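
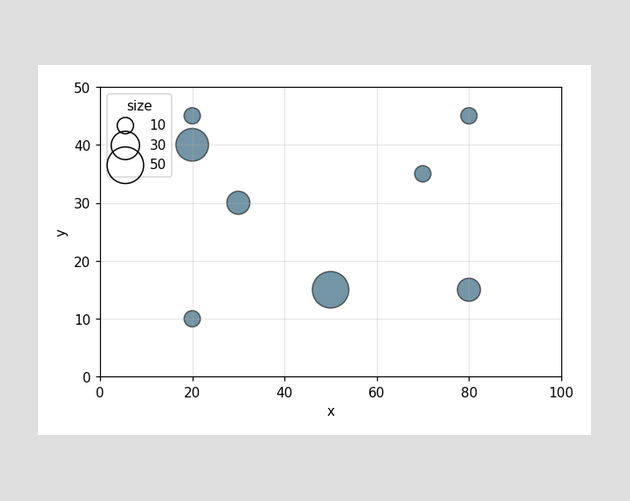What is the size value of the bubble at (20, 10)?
Matching the bubble at (20, 10) against the size legend gives 10.

10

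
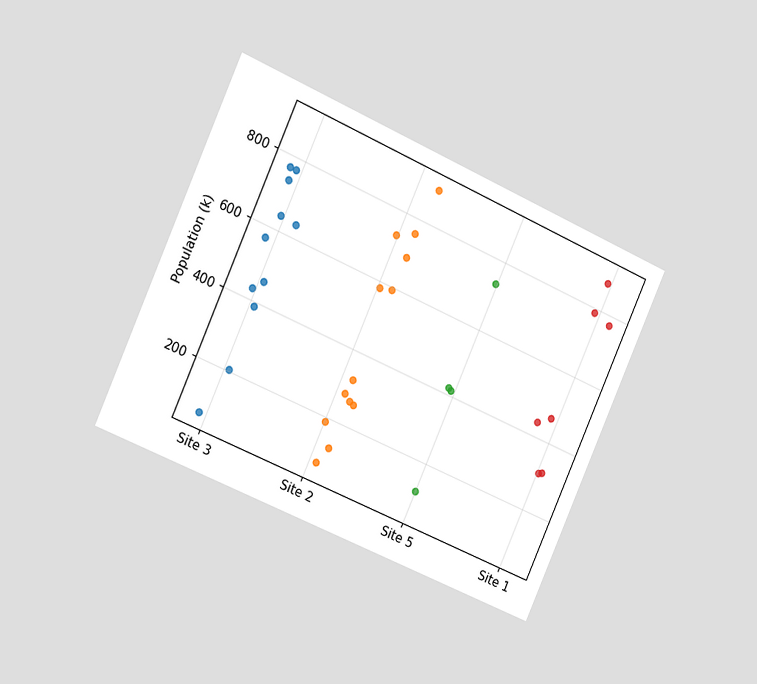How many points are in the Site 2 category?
The chart is tilted about 24° clockwise and viewed slightly from the left. Counting the markers in the Site 2 column gives 13.

13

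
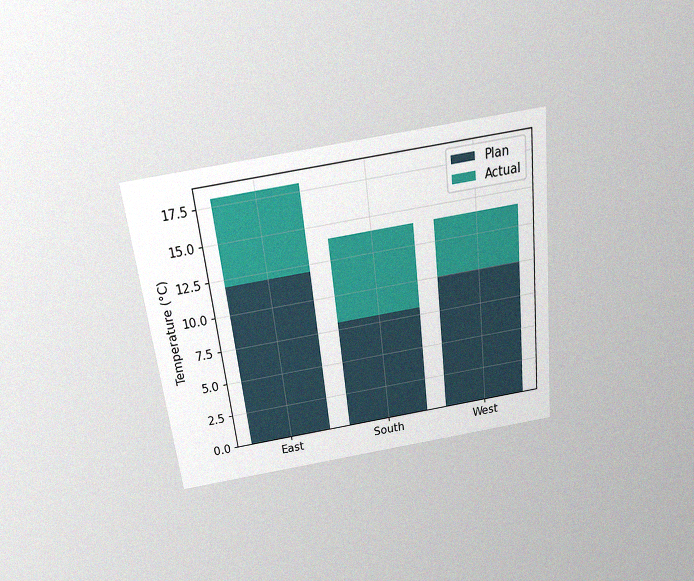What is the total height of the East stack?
18°C

The chart is tilted about 7° counter-clockwise and viewed slightly from above, with some photo noise. The East stack's top reaches 18°C on the y-axis.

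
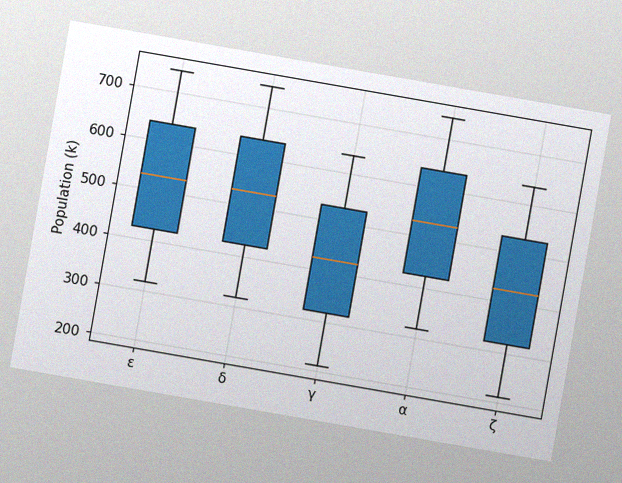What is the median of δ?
The chart is tilted about 10° clockwise, with some photo noise. The median line in the δ box sits at 530k.

530k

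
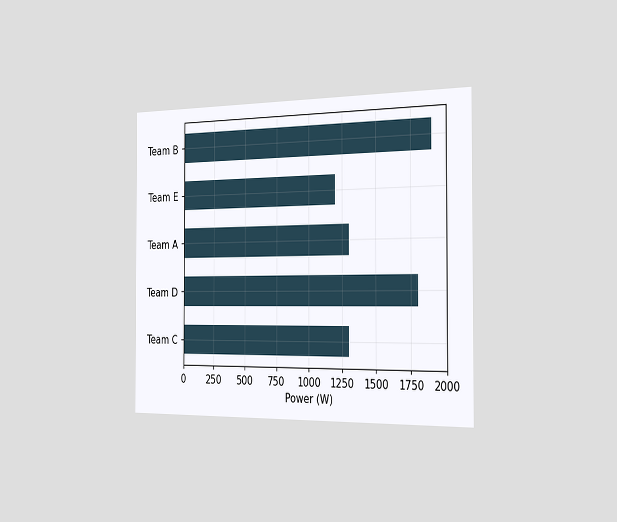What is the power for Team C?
The chart is viewed slightly from the right. Reading along the chart's x-axis, the Team C bar reaches 1300W.

1300W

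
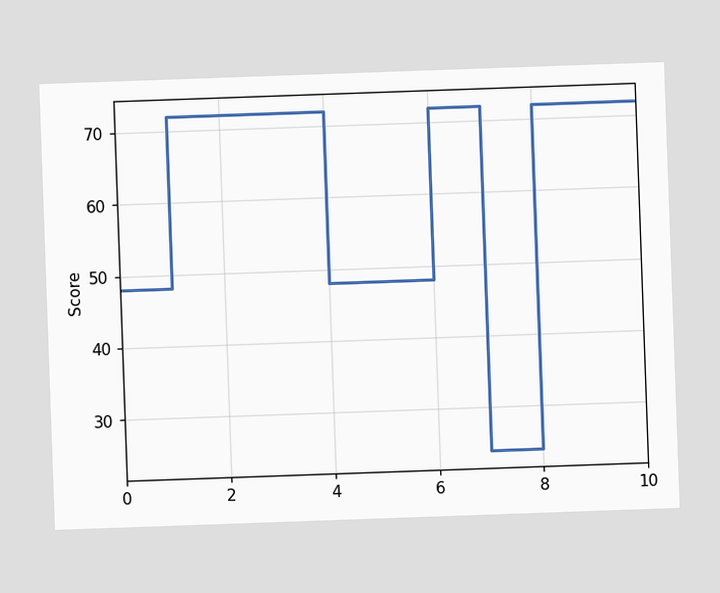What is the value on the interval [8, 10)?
The chart is tilted about 2° counter-clockwise. On [8, 10) the step sits at 72.

72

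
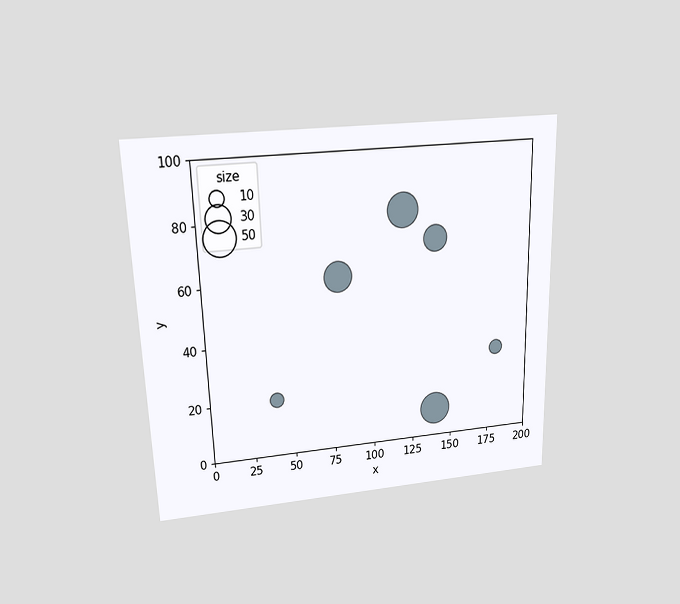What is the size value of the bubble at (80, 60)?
The chart is viewed slightly from above. Matching the bubble at (80, 60) against the size legend gives 40.

40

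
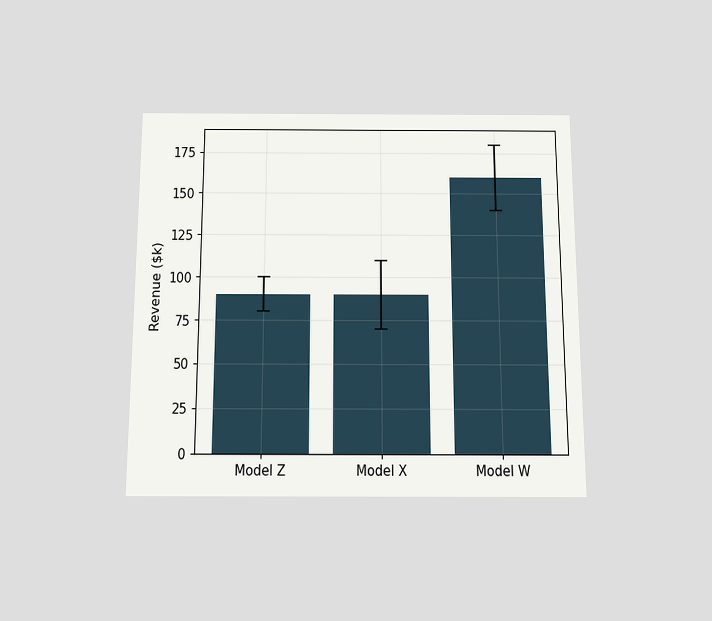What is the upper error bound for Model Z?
The chart is viewed slightly from below. The Model Z bar's upper whisker reaches $100k.

$100k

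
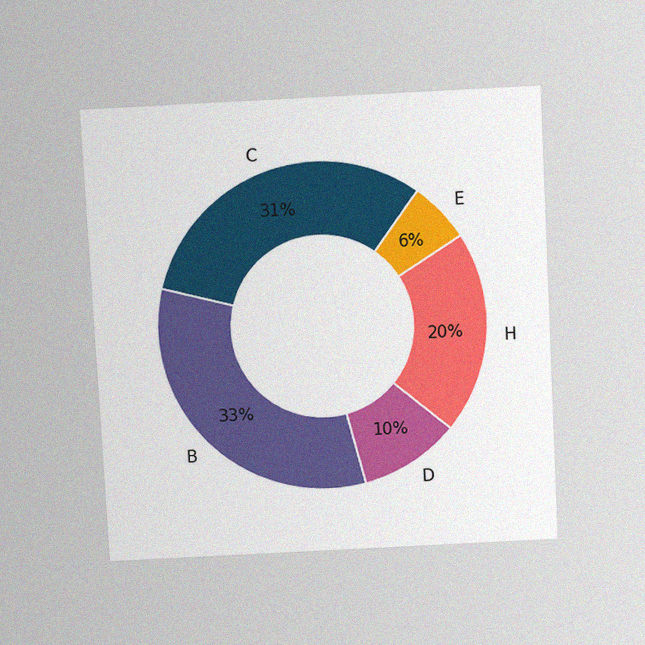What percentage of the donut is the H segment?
The chart is tilted about 3° counter-clockwise and viewed slightly from above, with some photo noise. The H segment takes up 20% of the ring.

20%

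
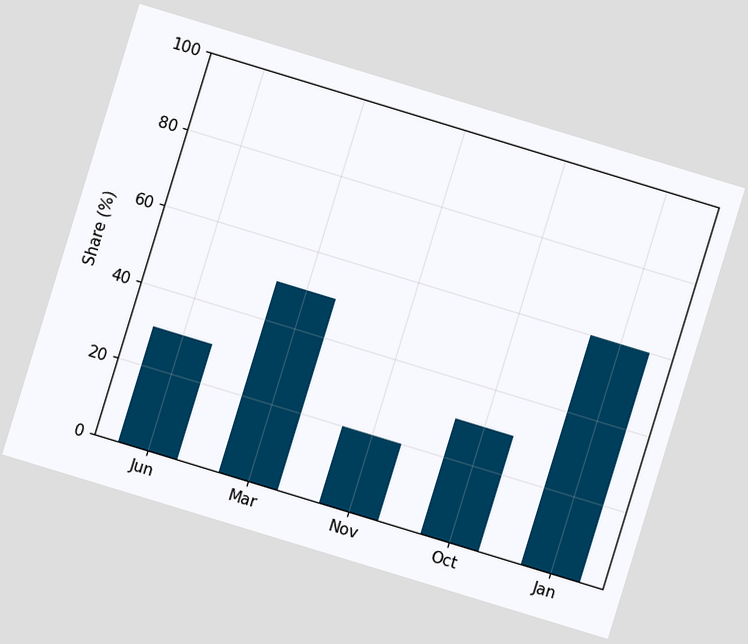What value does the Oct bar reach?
30%

The chart is tilted about 17° clockwise. Reading along the chart's y-axis, the Oct bar reaches 30%.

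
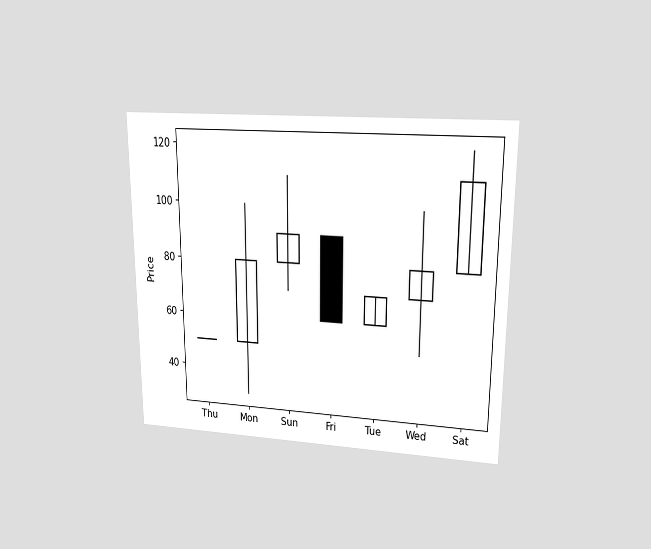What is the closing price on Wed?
The chart is viewed at a slight angle. The Wed candle closes at 80.

80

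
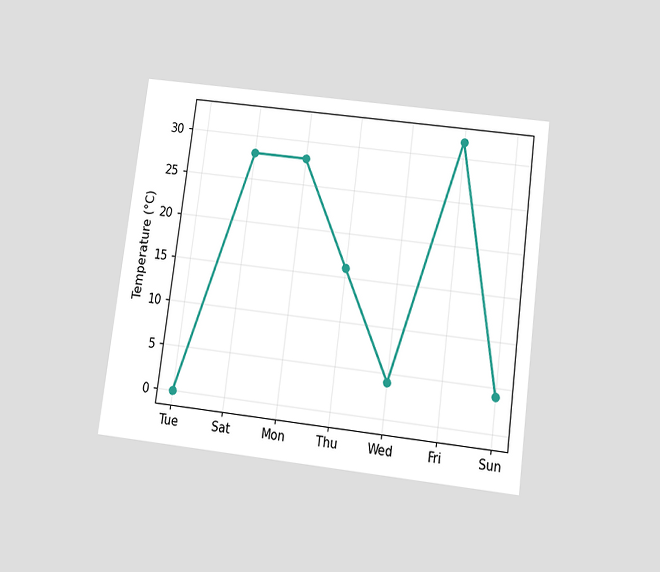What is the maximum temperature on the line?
The chart is tilted about 7° clockwise and viewed slightly from below. The highest point is at Fri, and reading across to the y-axis gives 32°C.

32°C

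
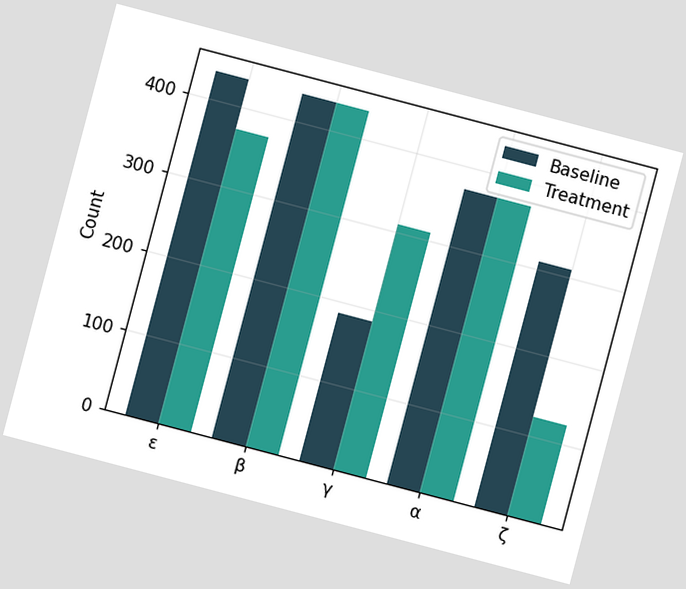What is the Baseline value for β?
434

The chart is tilted about 15° clockwise. The Baseline bar at β reaches 434 on the y-axis.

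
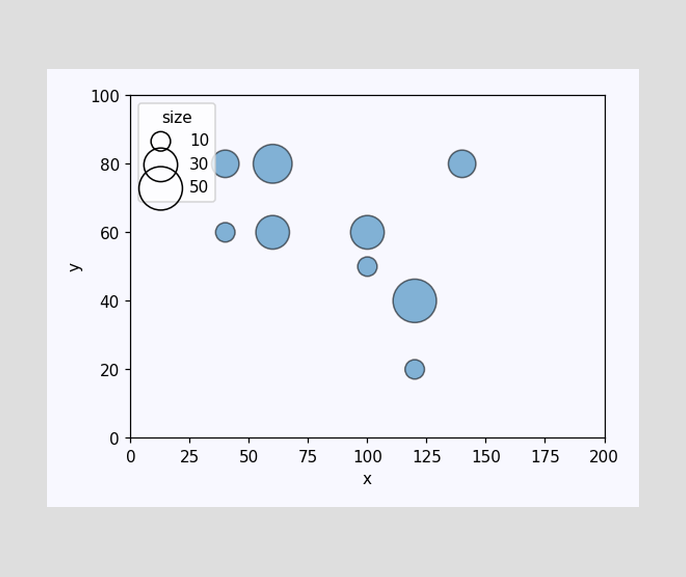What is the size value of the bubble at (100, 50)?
10

Matching the bubble at (100, 50) against the size legend gives 10.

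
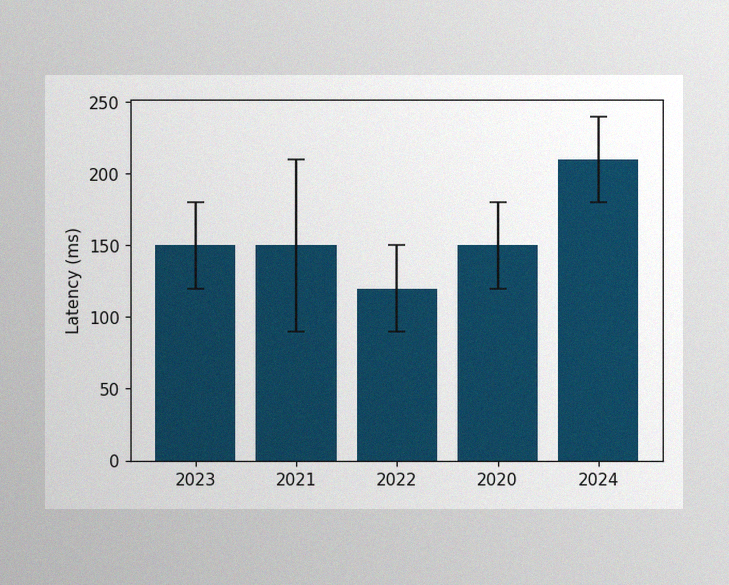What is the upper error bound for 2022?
The image has some photo noise and uneven lighting. The 2022 bar's upper whisker reaches 150ms.

150ms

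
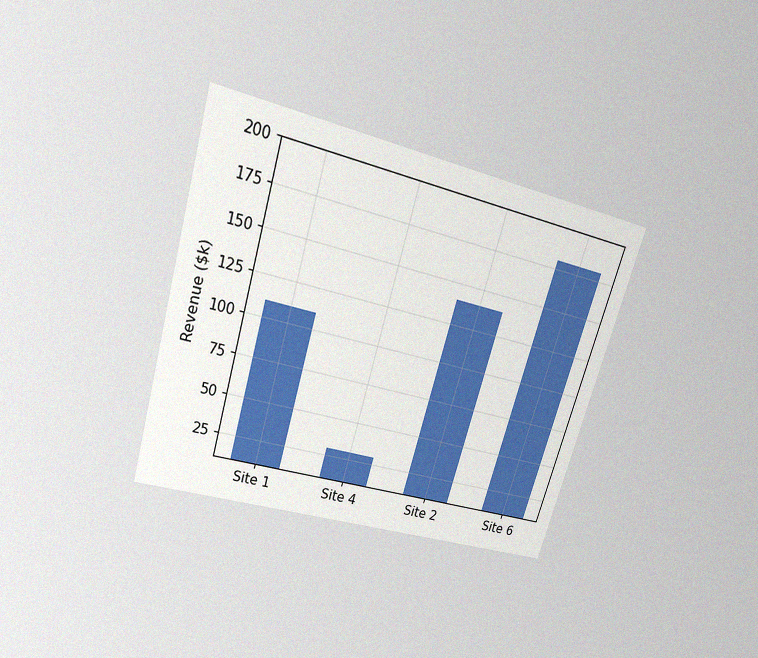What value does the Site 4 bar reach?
The chart is tilted about 17° clockwise and viewed slightly from above, with some photo noise. Reading along the chart's y-axis, the Site 4 bar reaches $30k.

$30k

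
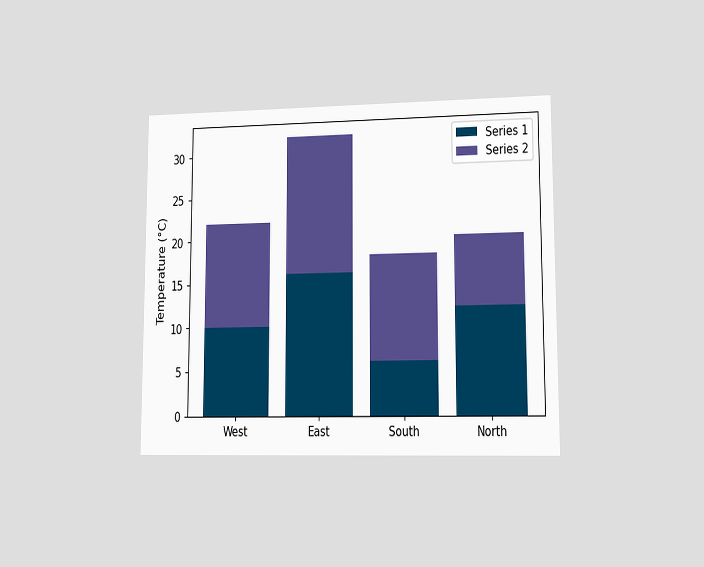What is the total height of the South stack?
18°C

The chart is viewed at a slight angle. The South stack's top reaches 18°C on the y-axis.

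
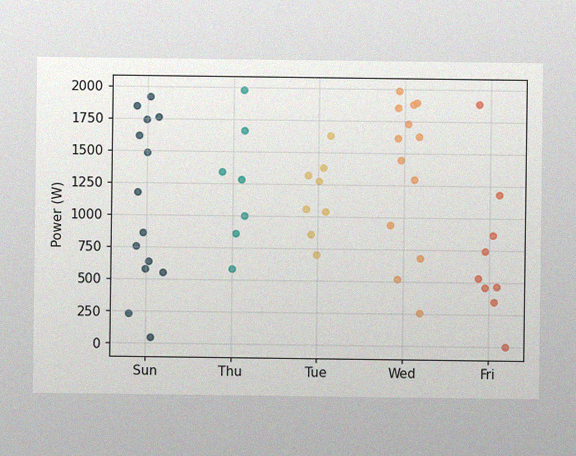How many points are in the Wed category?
The image has some photo noise and uneven lighting. Counting the markers in the Wed column gives 13.

13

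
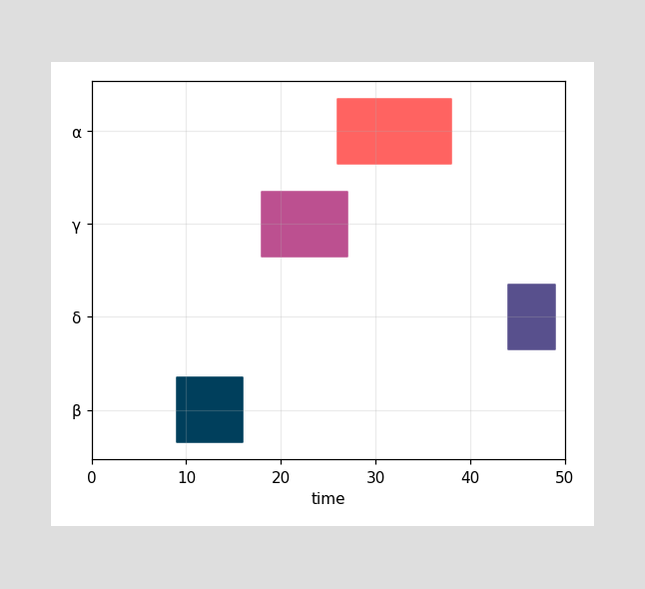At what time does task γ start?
The γ bar begins at t=18.

18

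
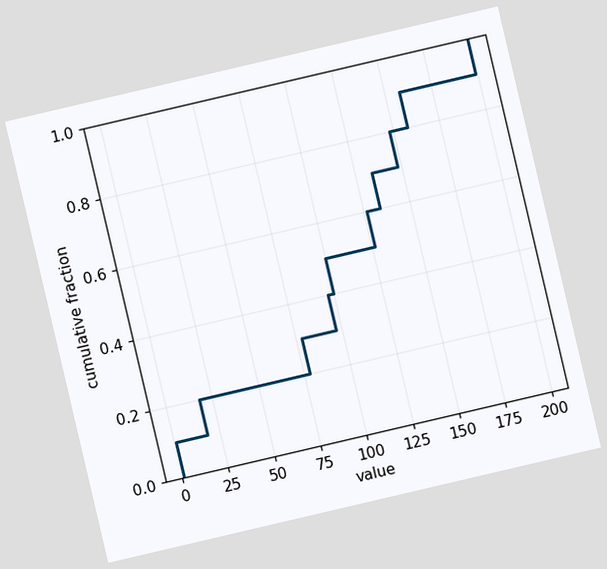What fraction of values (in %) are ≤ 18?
20%

The chart is tilted about 13° counter-clockwise. At x=18 the ECDF step is at 20%.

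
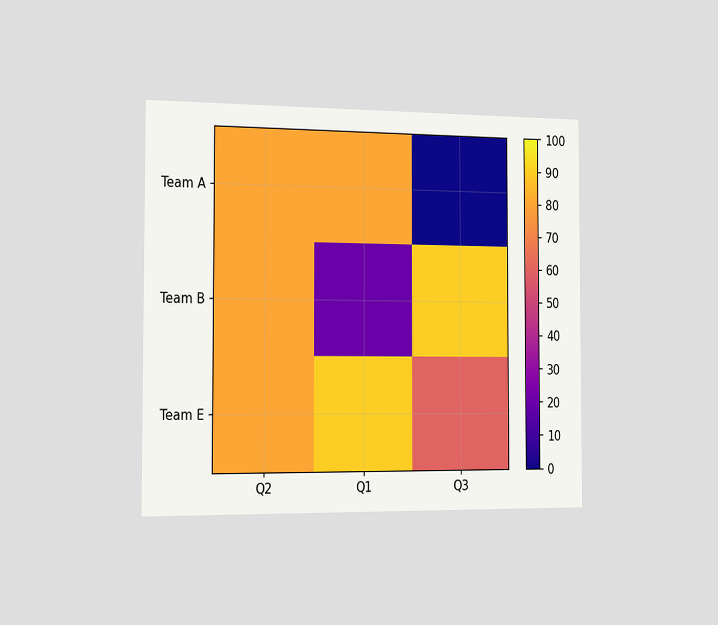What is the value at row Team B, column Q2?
The chart is viewed slightly from the left. Matching cell (Team B, Q2) against the colorbar gives 80.

80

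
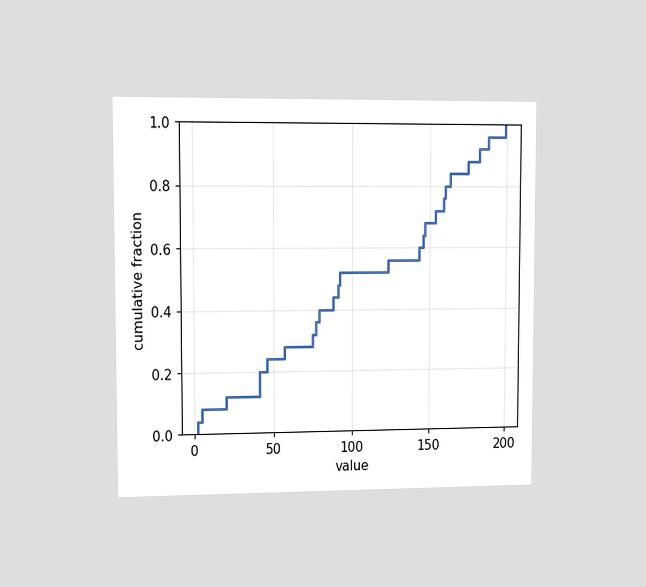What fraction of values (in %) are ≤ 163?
The chart is viewed slightly from the left. At x=163 the ECDF step is at 84%.

84%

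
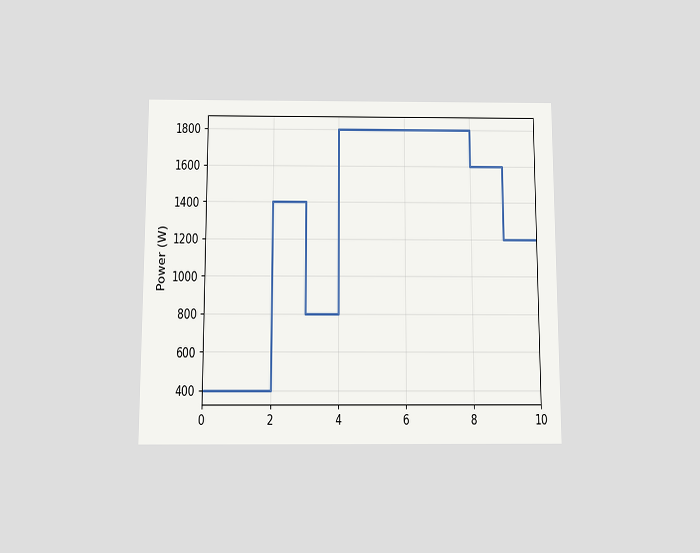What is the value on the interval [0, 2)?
The chart is viewed slightly from below. On [0, 2) the step sits at 400W.

400W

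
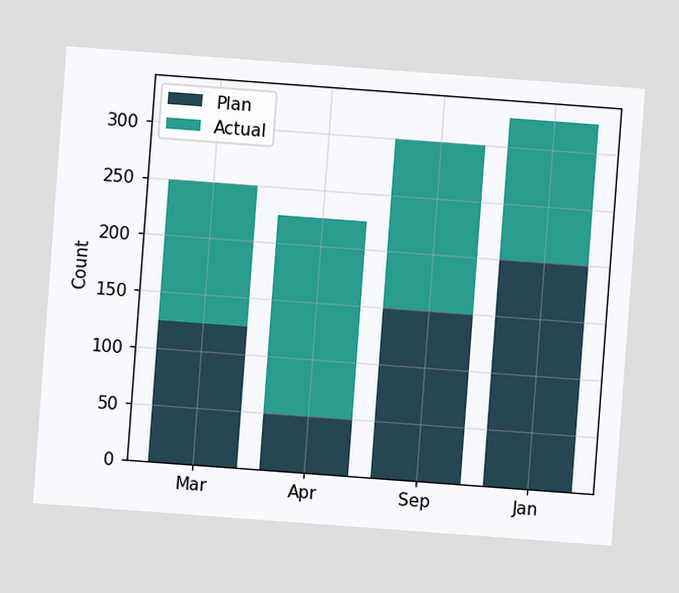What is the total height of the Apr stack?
The chart is tilted about 4° clockwise. The Apr stack's top reaches 225 on the y-axis.

225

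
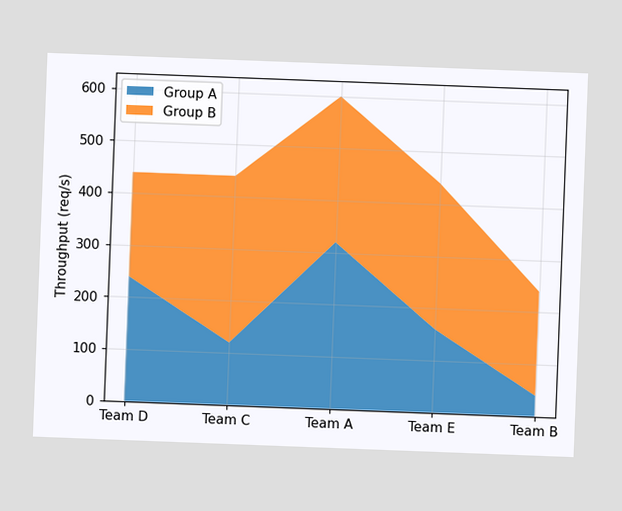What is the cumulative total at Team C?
The chart is tilted about 2° clockwise. The stacked total at Team C reaches 440req/s.

440req/s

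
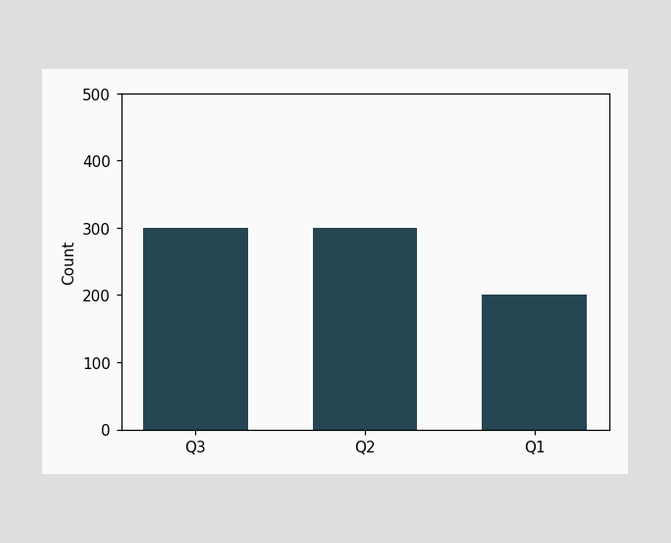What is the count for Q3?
Reading along the chart's y-axis, the Q3 bar reaches 300.

300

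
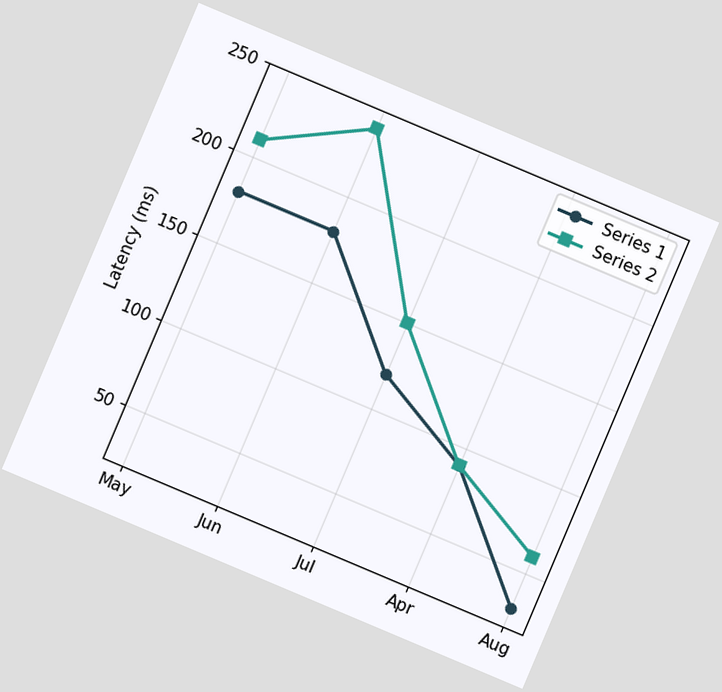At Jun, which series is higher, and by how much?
Series 2, by 60ms

The chart is tilted about 23° clockwise. At Jun, Series 2 sits above the other line by 60ms.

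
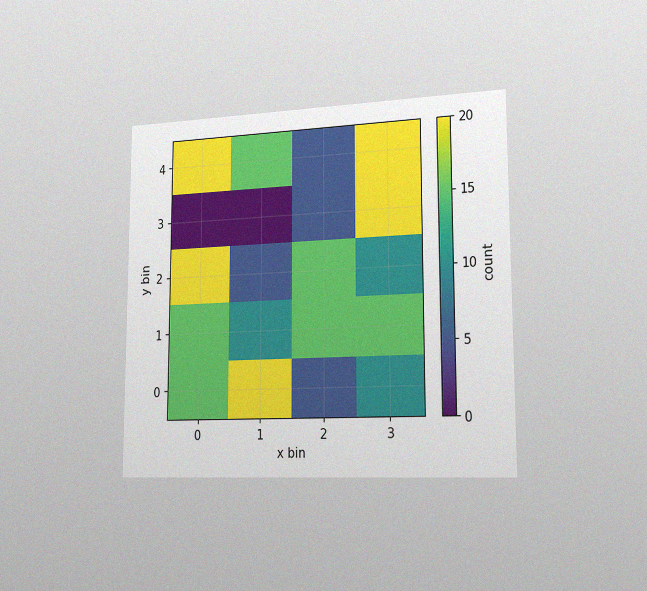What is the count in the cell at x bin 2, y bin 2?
The chart is viewed slightly from the right, with some photo noise. Matching the cell (2, 2) against the colorbar gives 15.

15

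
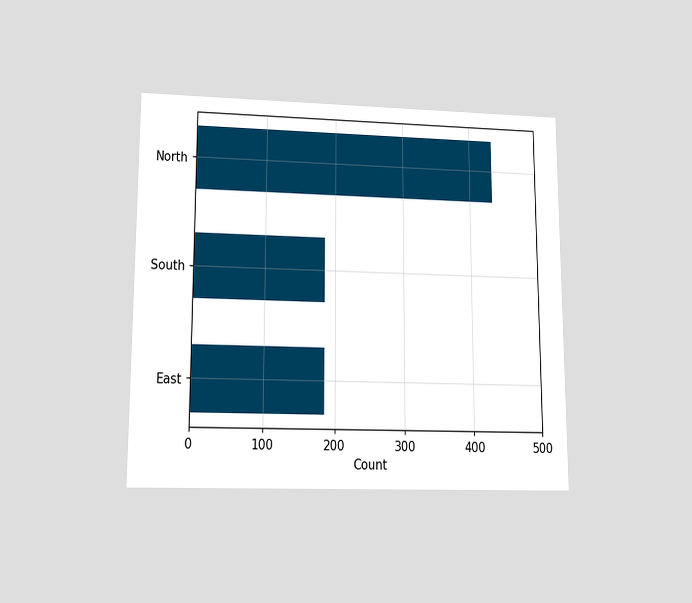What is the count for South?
186

The chart is viewed at a slight angle. Reading along the chart's x-axis, the South bar reaches 186.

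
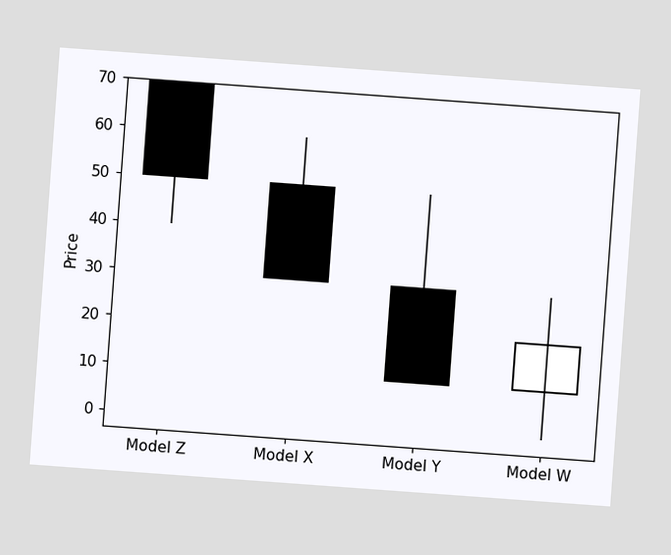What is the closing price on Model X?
30

The chart is tilted about 4° clockwise. The Model X candle closes at 30.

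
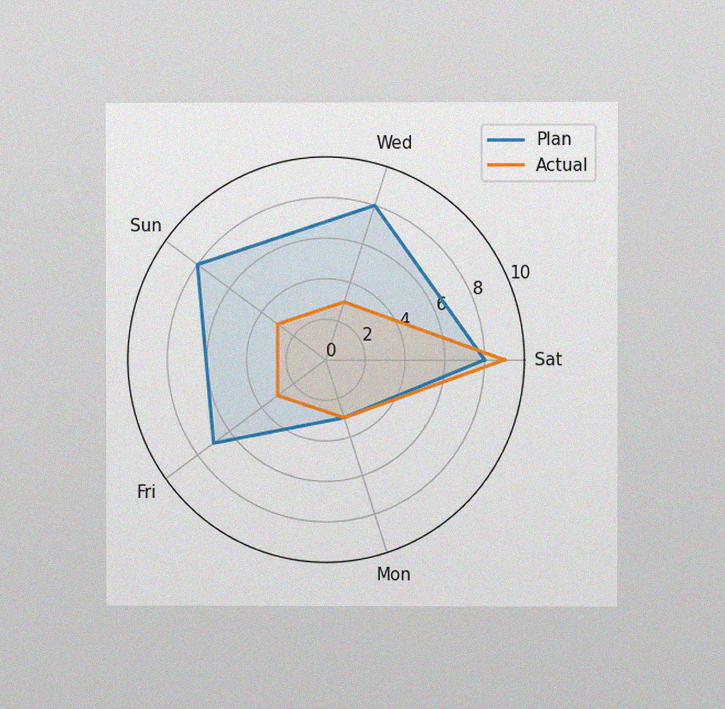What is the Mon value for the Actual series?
The chart is viewed at a slight angle, with some photo noise. On the Mon axis, Actual reaches 3.

3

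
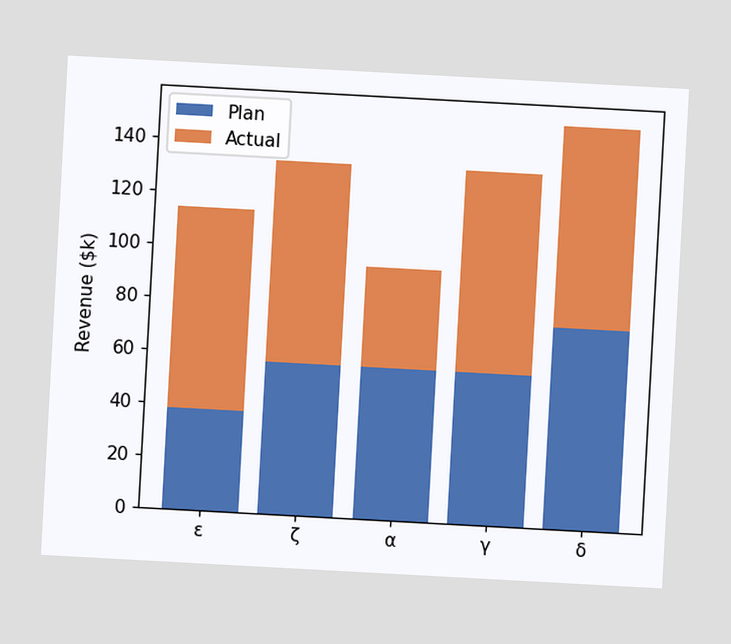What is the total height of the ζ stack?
$133k

The chart is tilted about 3° clockwise. The ζ stack's top reaches $133k on the y-axis.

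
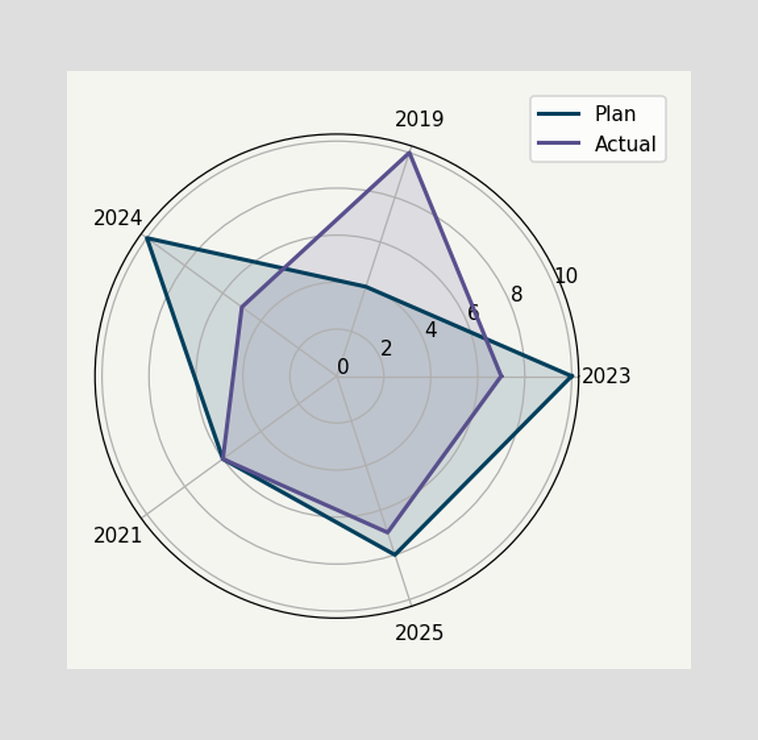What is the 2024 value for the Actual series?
5

On the 2024 axis, Actual reaches 5.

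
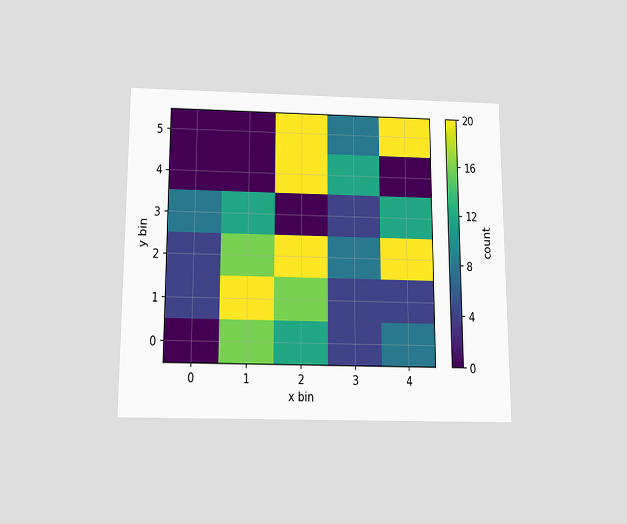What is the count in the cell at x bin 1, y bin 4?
The chart is viewed slightly from below. Matching the cell (1, 4) against the colorbar gives 0.

0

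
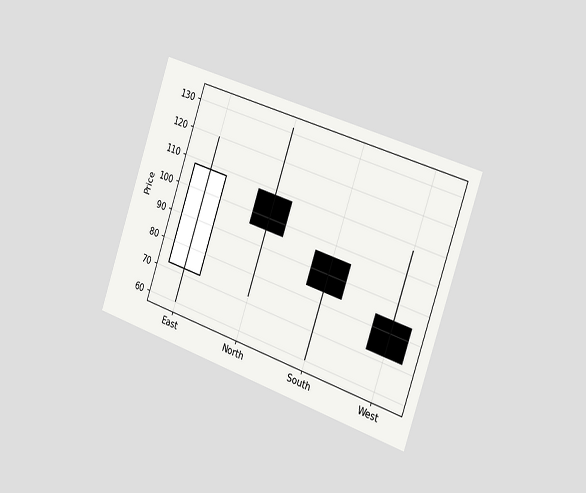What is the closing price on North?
The chart is tilted about 19° clockwise and viewed slightly from the right. The North candle closes at 96.

96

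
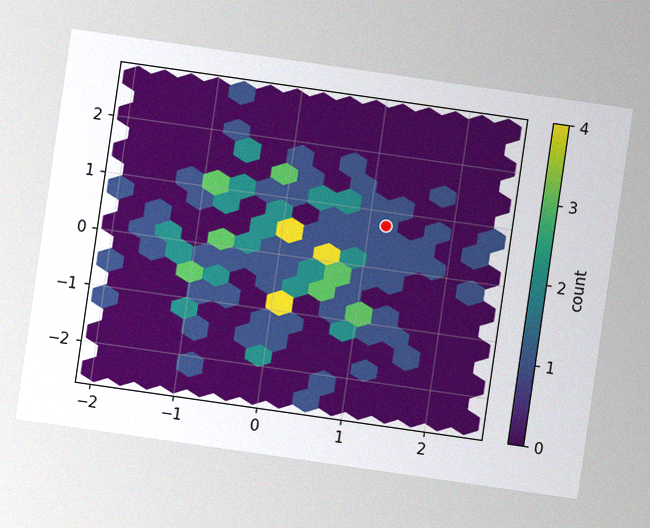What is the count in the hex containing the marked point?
The chart is tilted about 8° clockwise, with some photo noise. The marked hex reads 1 on the colorbar.

1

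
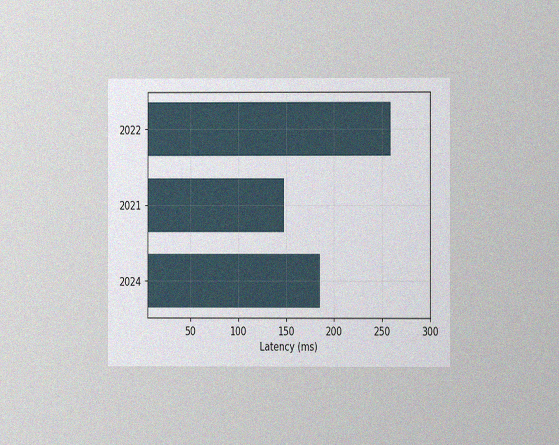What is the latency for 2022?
259ms

The chart is viewed at a slight angle, with some photo noise. Reading along the chart's x-axis, the 2022 bar reaches 259ms.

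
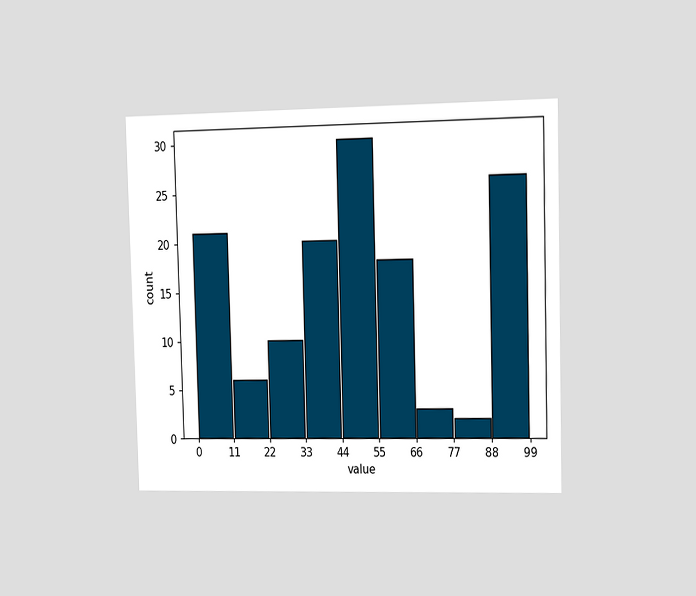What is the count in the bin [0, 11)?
21

The chart is viewed slightly from the right. The [0, 11) bin has height 21.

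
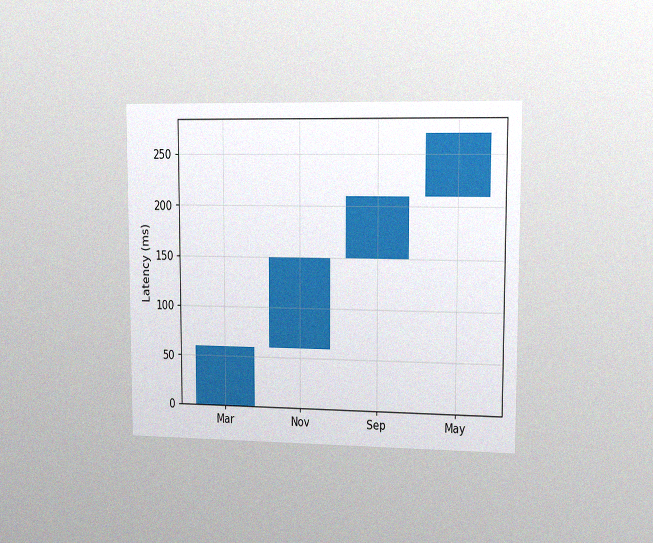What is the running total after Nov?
150ms

The chart is viewed slightly from the right, with some photo noise. After Nov the running total reaches 150ms.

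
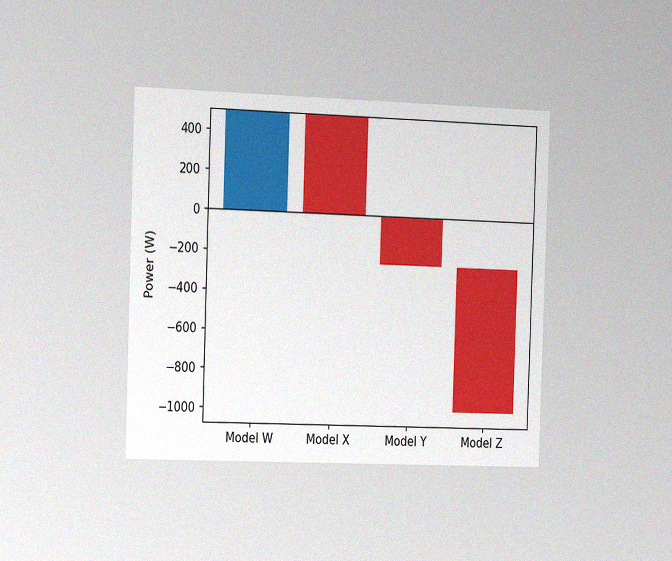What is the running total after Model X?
The chart is viewed at a slight angle, with some photo noise. After Model X the running total reaches 0W.

0W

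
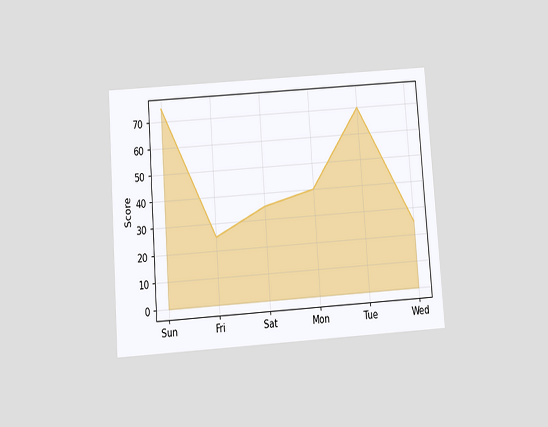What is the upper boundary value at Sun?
The chart is tilted about 4° counter-clockwise and viewed slightly from below. At Sun the upper boundary is at 75.

75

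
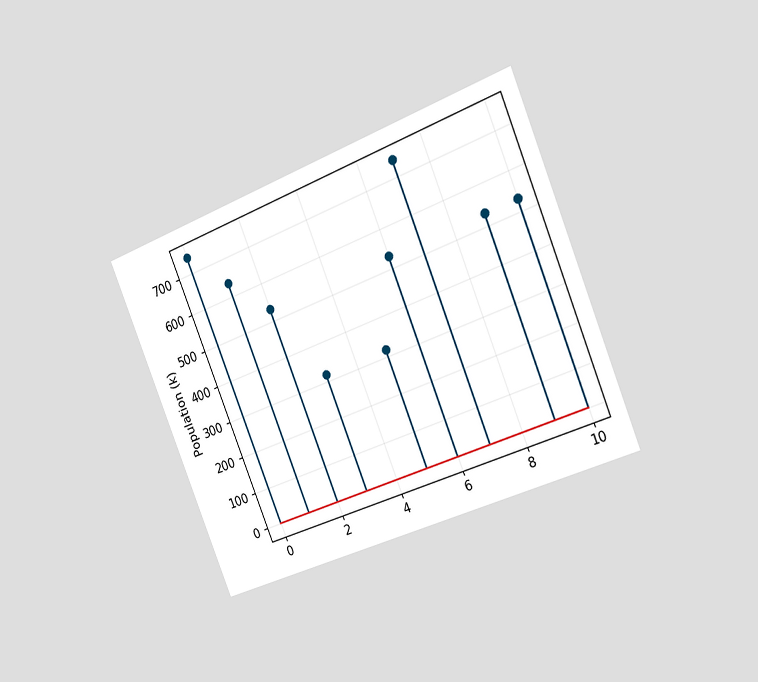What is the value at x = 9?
The chart is tilted about 22° counter-clockwise and viewed slightly from the right. The stem at x=9 reaches 530k.

530k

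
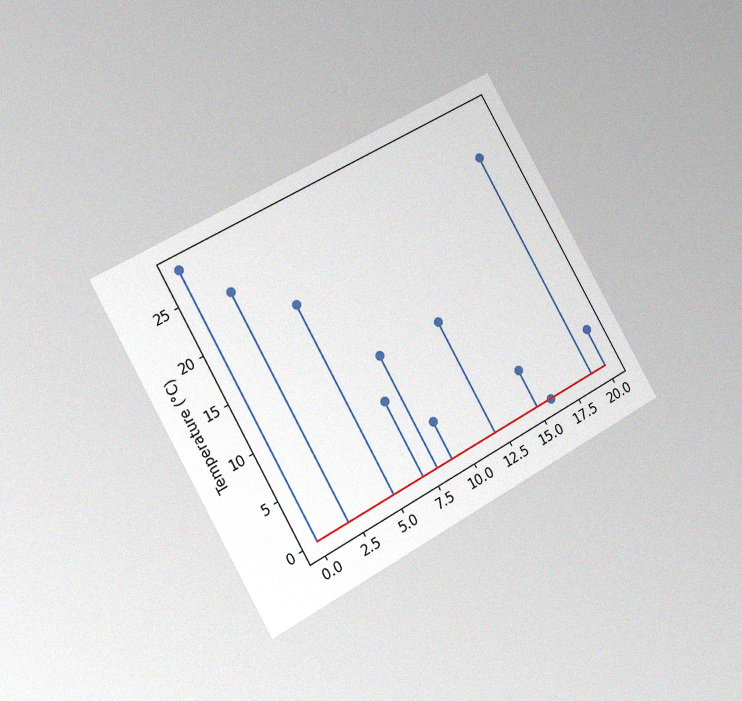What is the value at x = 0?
The chart is tilted about 29° counter-clockwise and viewed slightly from the left, with some photo noise. The stem at x=0 reaches 28°C.

28°C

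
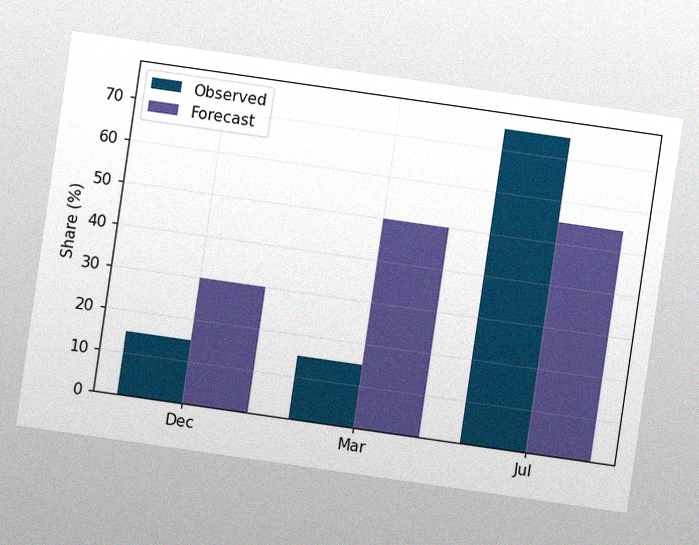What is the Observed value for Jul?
The chart is tilted about 8° clockwise, with some photo noise. The Observed bar at Jul reaches 75% on the y-axis.

75%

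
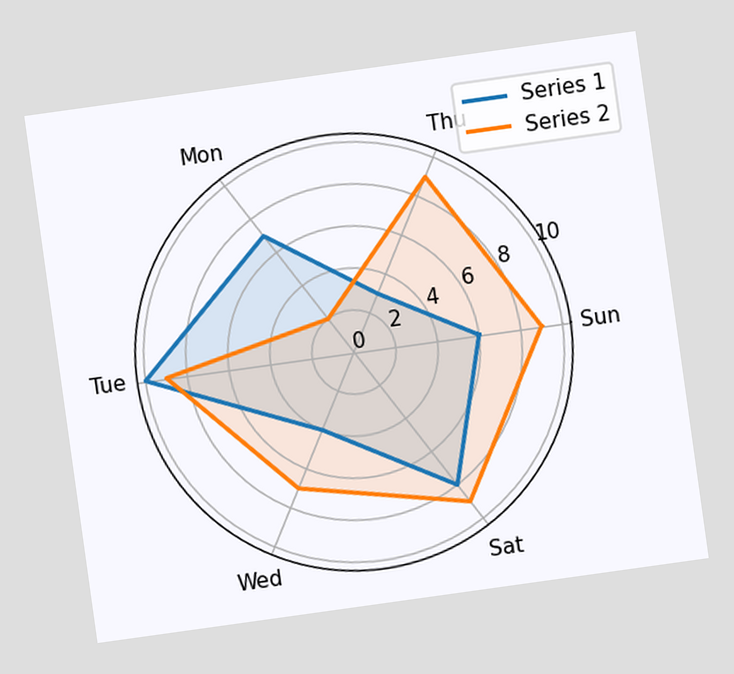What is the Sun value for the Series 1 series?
The chart is tilted about 8° counter-clockwise. On the Sun axis, Series 1 reaches 6.

6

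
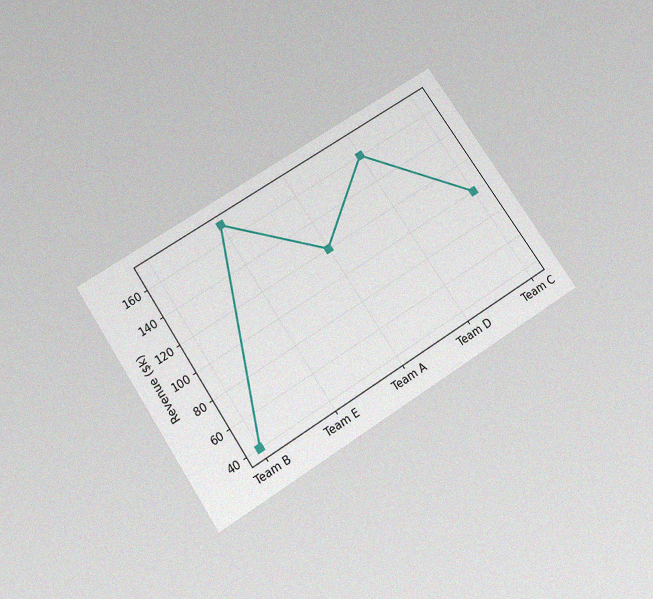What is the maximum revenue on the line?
The chart is tilted about 33° counter-clockwise and viewed slightly from below, with some photo noise. The highest point is at Team E, and reading across to the y-axis gives $170k.

$170k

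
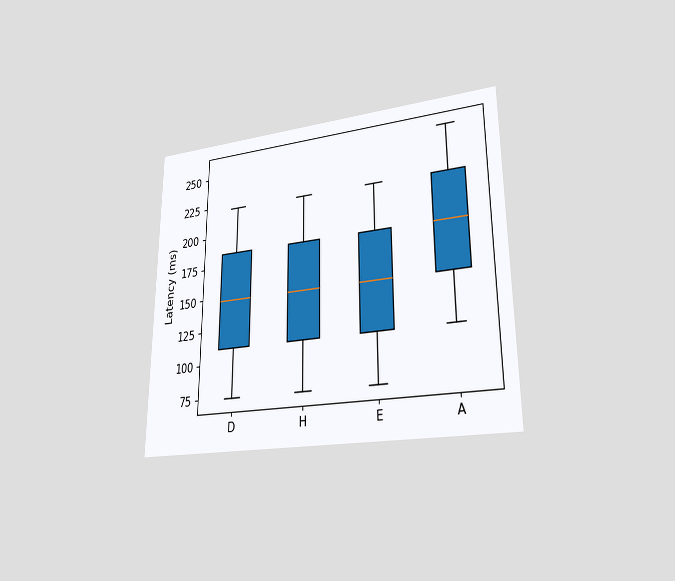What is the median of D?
The chart is viewed at a slight angle. The median line in the D box sits at 148ms.

148ms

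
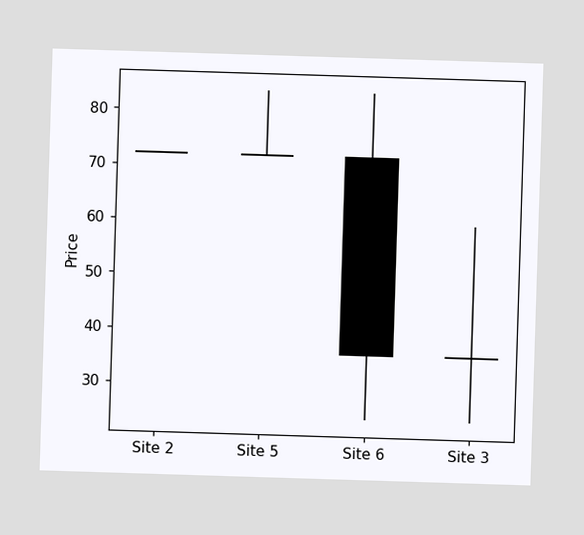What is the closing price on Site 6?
36

The Site 6 candle closes at 36.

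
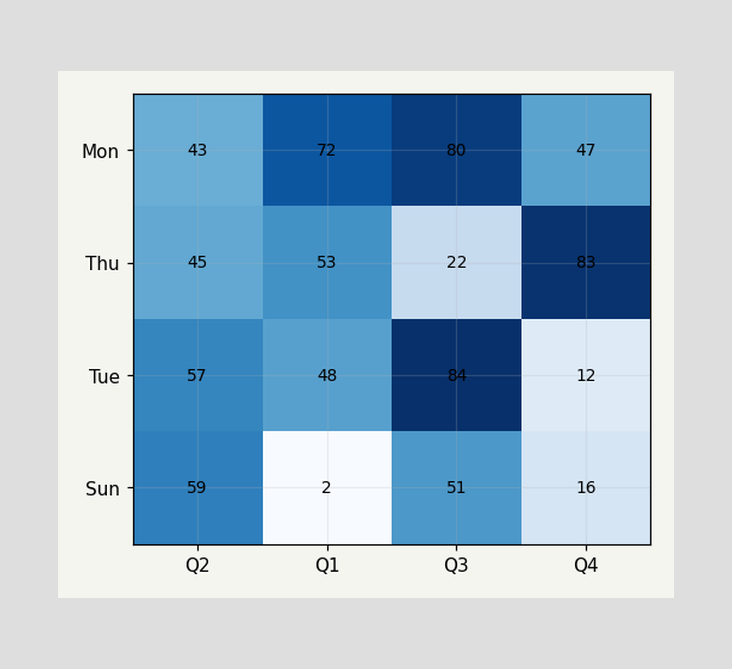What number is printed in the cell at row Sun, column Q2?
The (Sun, Q2) cell reads 59.

59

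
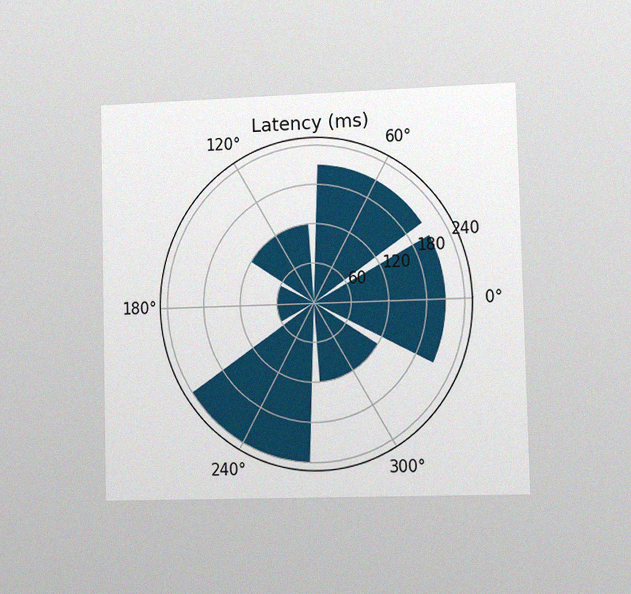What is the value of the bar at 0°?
The chart is viewed slightly from the right, with some photo noise. The bar at 0° reaches 210ms on the radial axis.

210ms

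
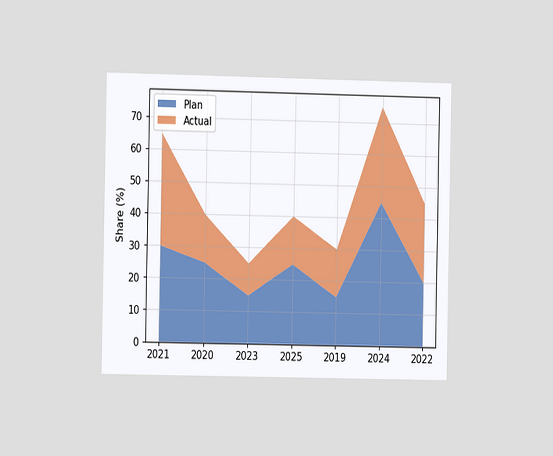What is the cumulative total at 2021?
65%

The chart is viewed slightly from the left. The stacked total at 2021 reaches 65%.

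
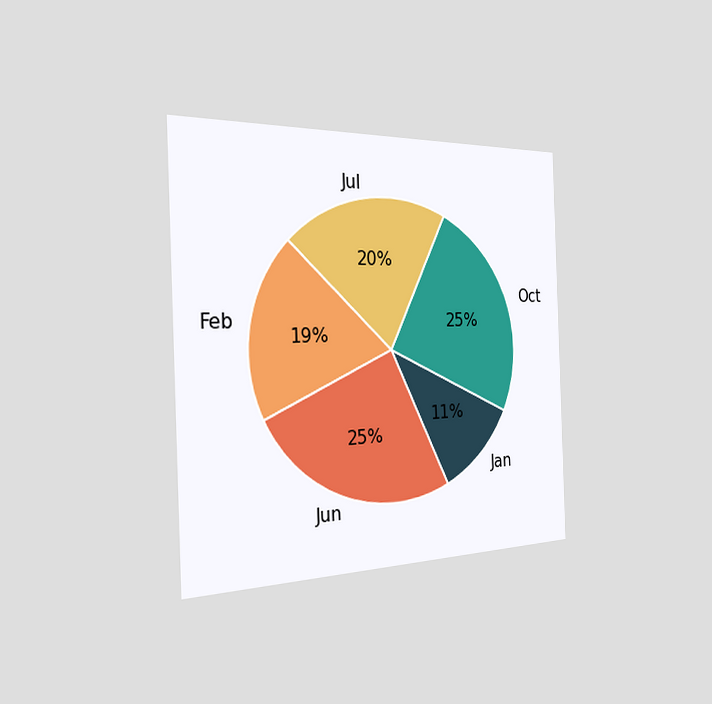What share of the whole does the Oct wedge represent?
The chart is tilted about 2° counter-clockwise and viewed slightly from the left. The Oct slice takes up 25% of the pie.

25%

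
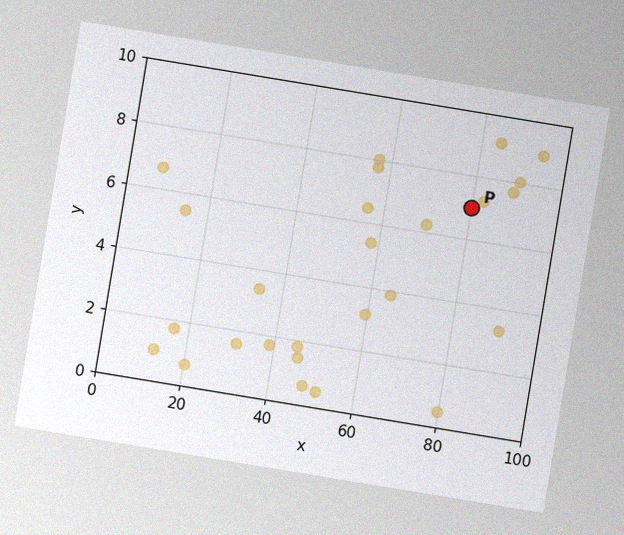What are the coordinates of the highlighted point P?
(80, 7)

The chart is tilted about 9° clockwise, with some photo noise. Following the gridlines from P to each axis, P sits at (80, 7).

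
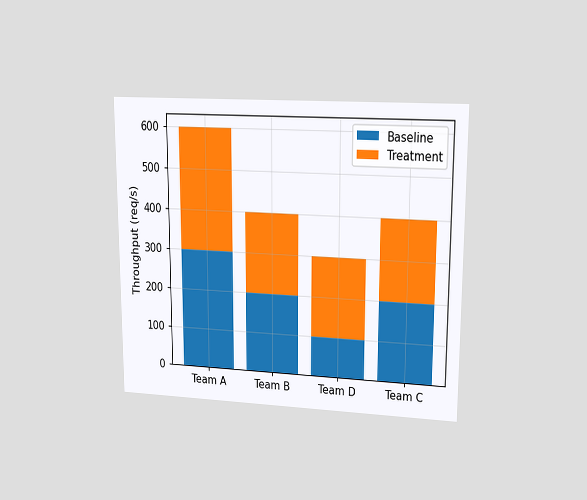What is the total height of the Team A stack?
600req/s

The chart is viewed at a slight angle. The Team A stack's top reaches 600req/s on the y-axis.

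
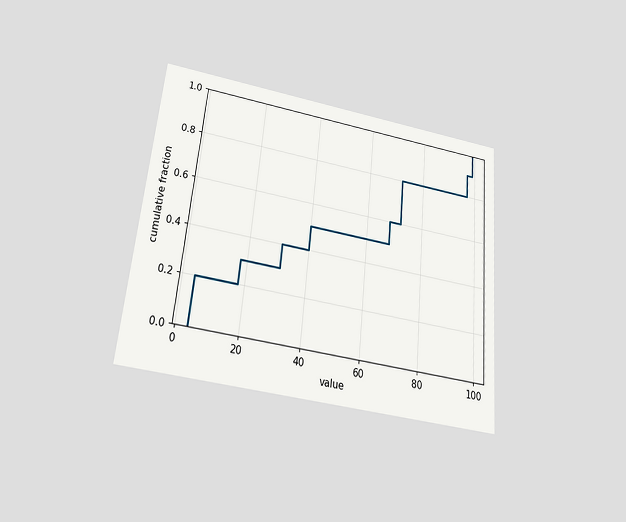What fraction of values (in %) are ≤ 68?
60%

The chart is tilted about 5° clockwise and viewed slightly from below. At x=68 the ECDF step is at 60%.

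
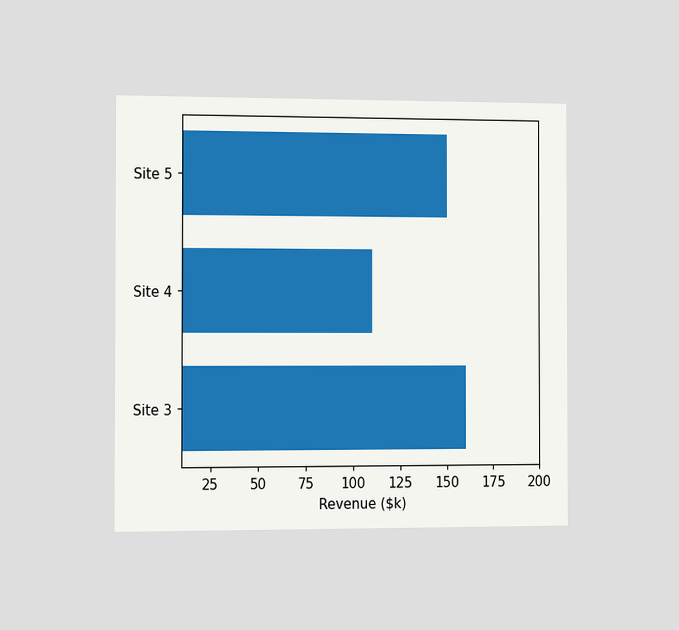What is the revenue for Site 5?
The chart is viewed slightly from the left. Reading along the chart's x-axis, the Site 5 bar reaches $150k.

$150k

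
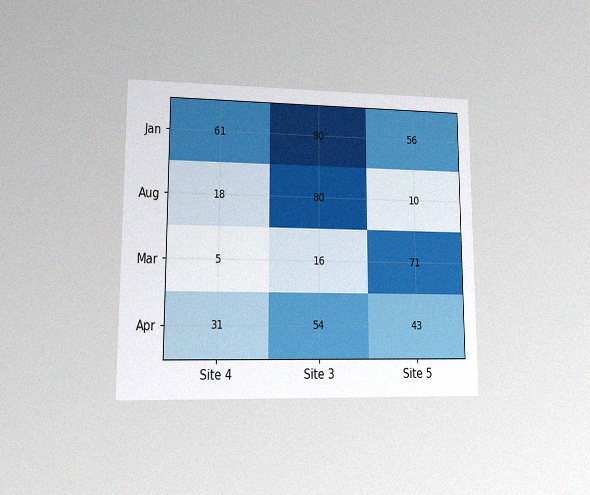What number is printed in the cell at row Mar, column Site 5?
The chart is viewed at a slight angle, with some photo noise. The (Mar, Site 5) cell reads 71.

71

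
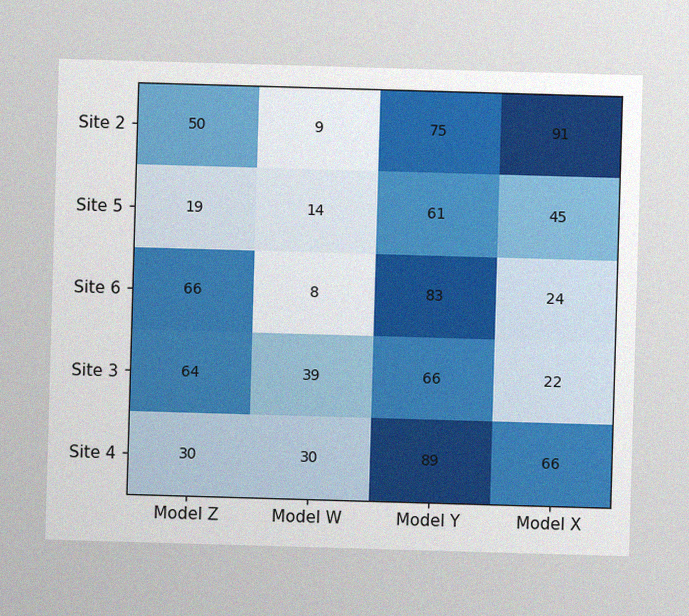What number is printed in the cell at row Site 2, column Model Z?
50

The image has some photo noise and uneven lighting. The (Site 2, Model Z) cell reads 50.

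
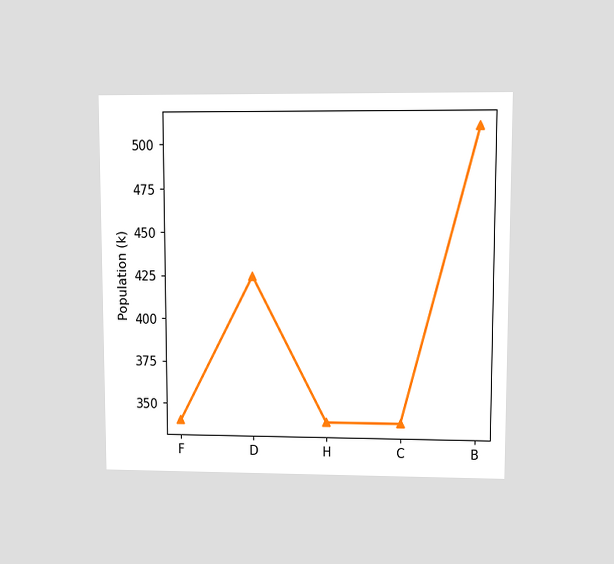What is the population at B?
510k

The chart is viewed at a slight angle. At B, the line is at 510k.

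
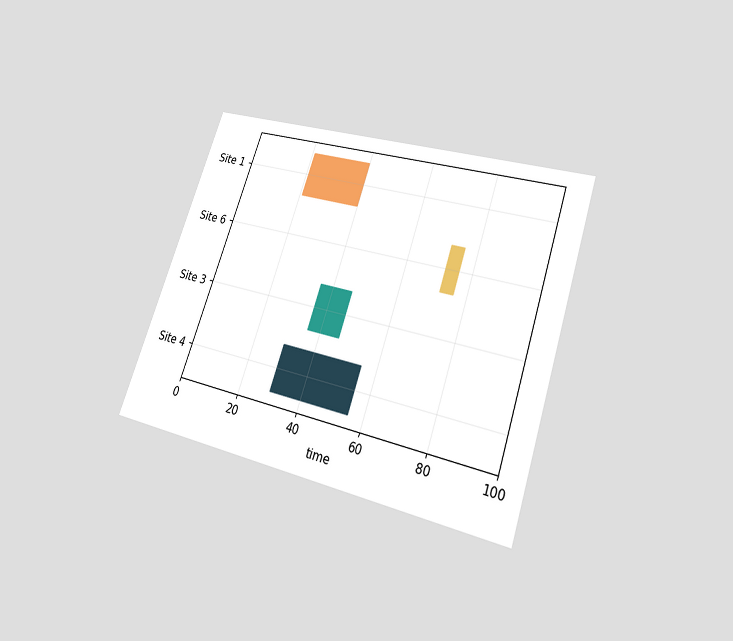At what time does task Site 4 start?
The chart is tilted about 19° clockwise and viewed slightly from below. The Site 4 bar begins at t=30.

30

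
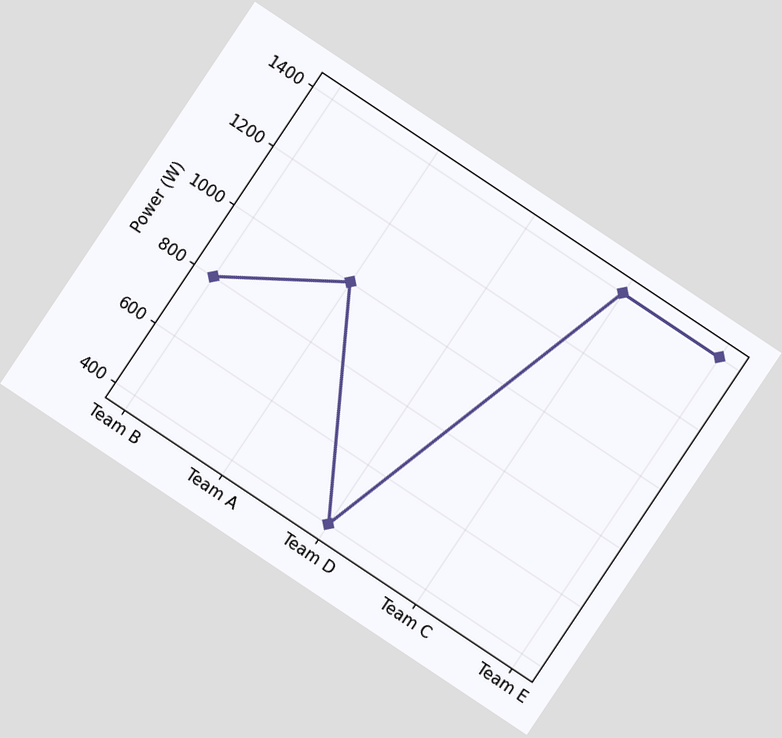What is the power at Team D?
The chart is tilted about 34° clockwise. At Team D, the line is at 400W.

400W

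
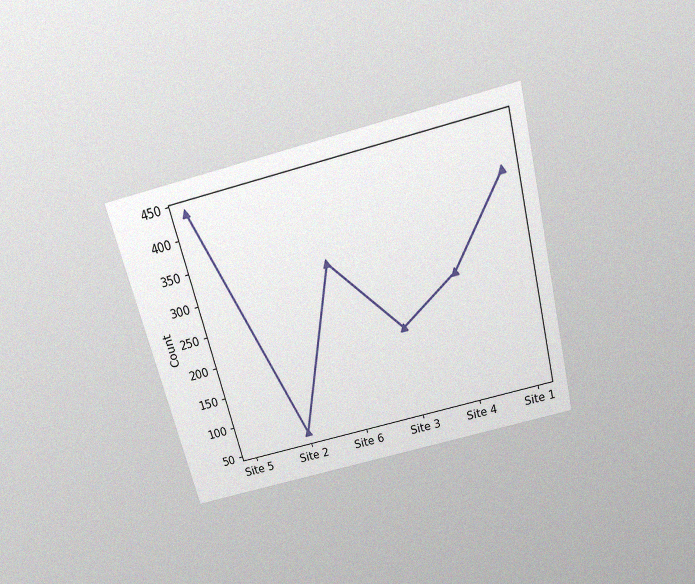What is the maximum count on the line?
The chart is tilted about 14° counter-clockwise and viewed slightly from above, with some photo noise. The highest point is at Site 5, and reading across to the y-axis gives 434.

434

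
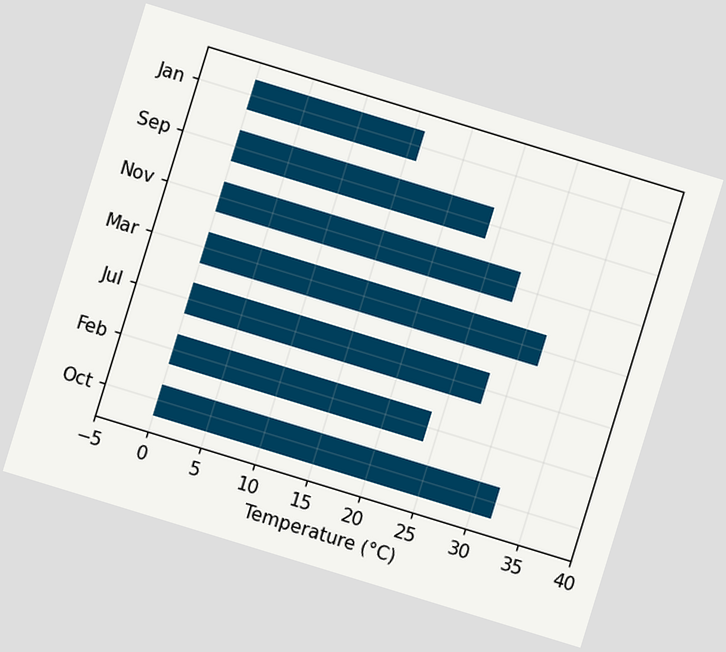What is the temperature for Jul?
The chart is tilted about 17° clockwise. Reading along the chart's x-axis, the Jul bar reaches 28°C.

28°C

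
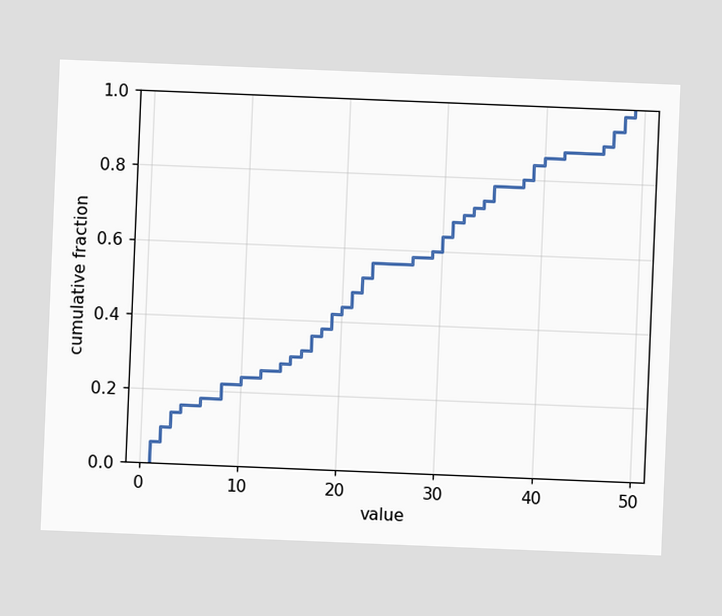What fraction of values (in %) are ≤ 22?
52%

The chart is tilted about 2° clockwise. At x=22 the ECDF step is at 52%.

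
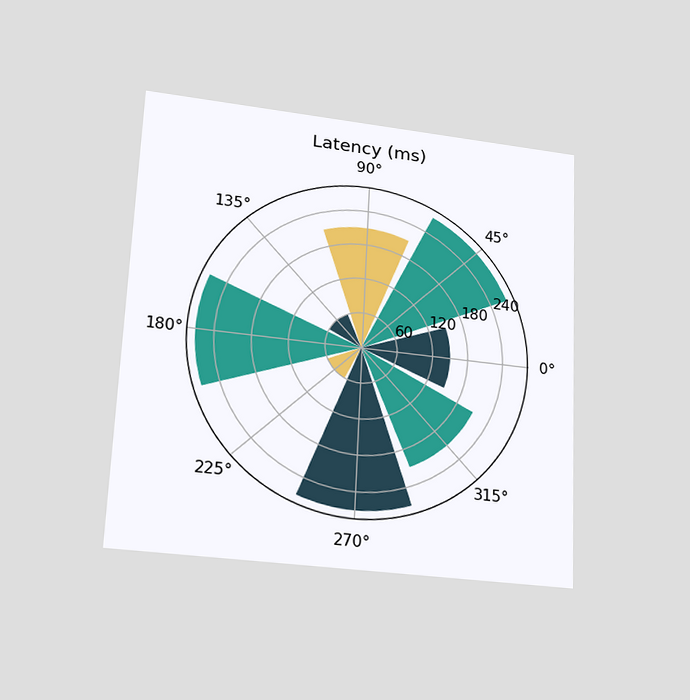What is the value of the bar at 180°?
270ms

The chart is tilted about 3° clockwise and viewed slightly from below. The bar at 180° reaches 270ms on the radial axis.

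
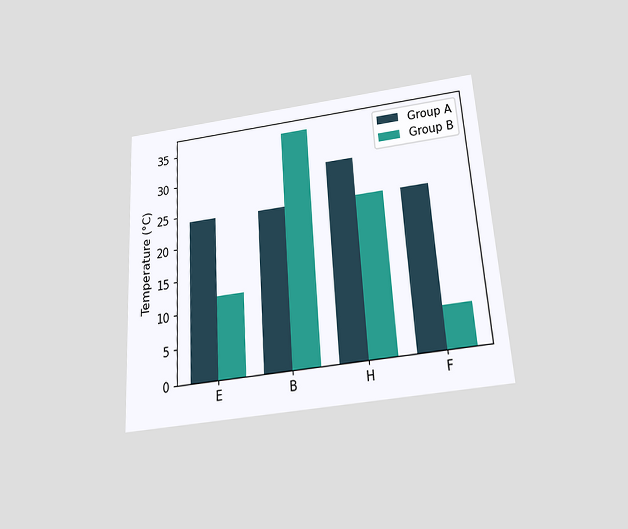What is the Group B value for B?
36°C

The chart is tilted about 4° counter-clockwise and viewed slightly from below. The Group B bar at B reaches 36°C on the y-axis.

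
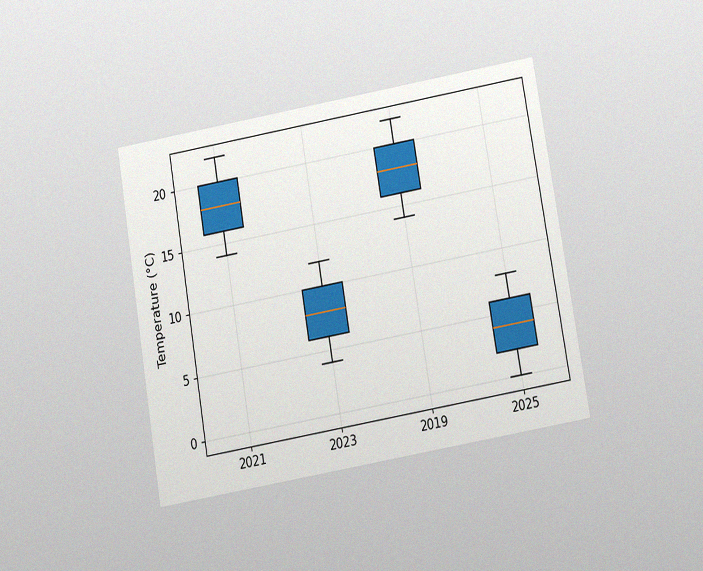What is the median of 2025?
The chart is tilted about 10° counter-clockwise and viewed at a slight angle, with some photo noise. The median line in the 2025 box sits at 4°C.

4°C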